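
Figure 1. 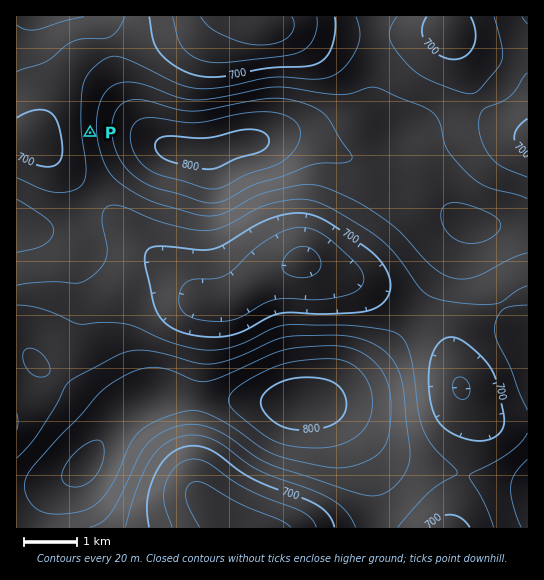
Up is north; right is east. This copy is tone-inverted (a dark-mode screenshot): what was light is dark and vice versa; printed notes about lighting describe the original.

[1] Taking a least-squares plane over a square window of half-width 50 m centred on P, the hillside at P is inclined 4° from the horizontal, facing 265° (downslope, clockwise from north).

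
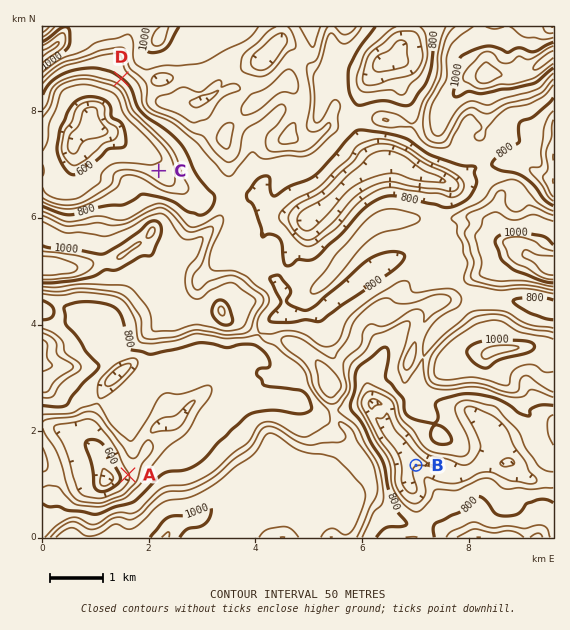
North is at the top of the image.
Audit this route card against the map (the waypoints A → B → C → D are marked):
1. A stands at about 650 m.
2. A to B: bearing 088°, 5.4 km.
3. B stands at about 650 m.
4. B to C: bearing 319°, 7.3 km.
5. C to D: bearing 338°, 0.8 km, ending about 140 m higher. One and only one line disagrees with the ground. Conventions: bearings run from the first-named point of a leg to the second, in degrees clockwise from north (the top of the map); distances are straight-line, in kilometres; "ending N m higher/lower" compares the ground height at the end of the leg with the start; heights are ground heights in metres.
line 5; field distance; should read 1.9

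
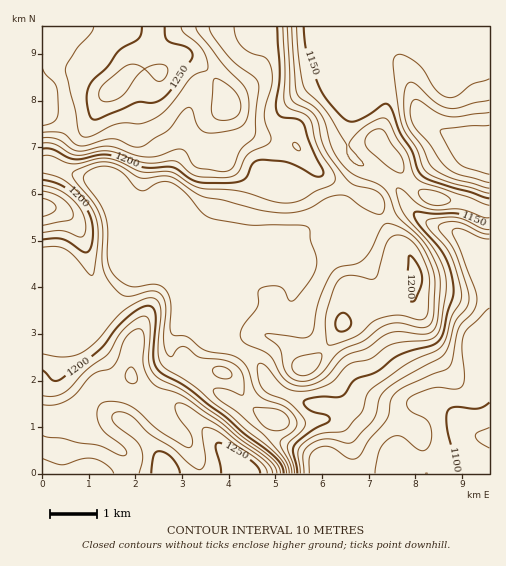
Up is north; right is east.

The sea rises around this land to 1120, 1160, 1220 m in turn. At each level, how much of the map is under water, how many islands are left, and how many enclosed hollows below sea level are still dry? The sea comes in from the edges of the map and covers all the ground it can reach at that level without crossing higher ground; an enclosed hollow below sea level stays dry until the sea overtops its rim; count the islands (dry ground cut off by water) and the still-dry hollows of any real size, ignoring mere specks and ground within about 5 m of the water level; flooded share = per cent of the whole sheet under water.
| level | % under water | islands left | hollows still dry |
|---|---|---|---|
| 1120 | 10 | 0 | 0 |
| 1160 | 28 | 0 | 0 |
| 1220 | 78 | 0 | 0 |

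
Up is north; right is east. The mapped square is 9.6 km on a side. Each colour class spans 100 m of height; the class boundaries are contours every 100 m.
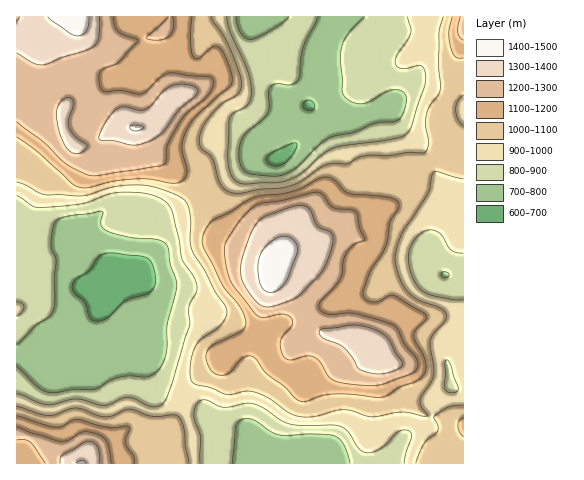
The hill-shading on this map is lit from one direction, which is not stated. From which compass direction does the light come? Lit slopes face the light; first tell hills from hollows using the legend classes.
SW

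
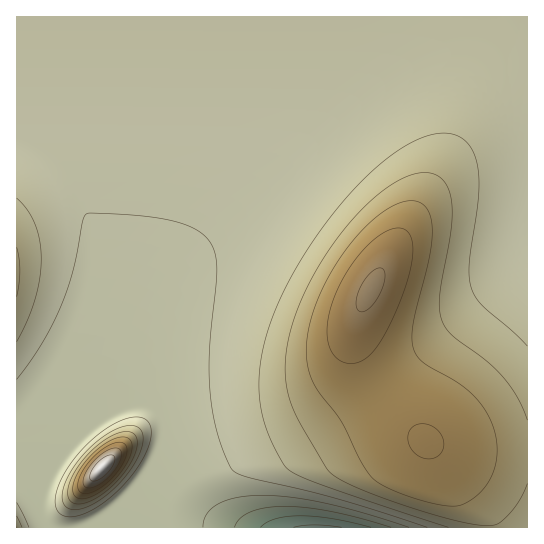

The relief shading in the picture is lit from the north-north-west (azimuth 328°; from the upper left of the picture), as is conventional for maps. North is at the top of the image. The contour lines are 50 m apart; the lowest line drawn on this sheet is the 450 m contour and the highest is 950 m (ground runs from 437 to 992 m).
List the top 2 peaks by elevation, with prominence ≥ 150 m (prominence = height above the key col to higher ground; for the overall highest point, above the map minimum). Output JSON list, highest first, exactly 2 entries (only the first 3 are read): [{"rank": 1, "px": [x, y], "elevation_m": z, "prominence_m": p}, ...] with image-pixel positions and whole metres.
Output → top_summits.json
[{"rank": 1, "px": [102, 469], "elevation_m": 992, "prominence_m": 555}, {"rank": 2, "px": [370, 290], "elevation_m": 907, "prominence_m": 275}]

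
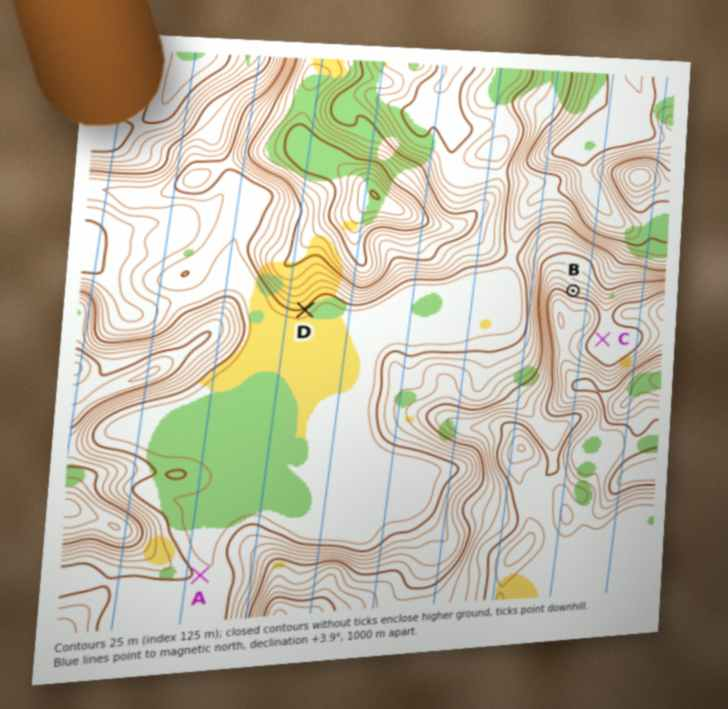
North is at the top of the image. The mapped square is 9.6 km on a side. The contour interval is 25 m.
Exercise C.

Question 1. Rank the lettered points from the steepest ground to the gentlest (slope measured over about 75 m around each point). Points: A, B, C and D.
B D A C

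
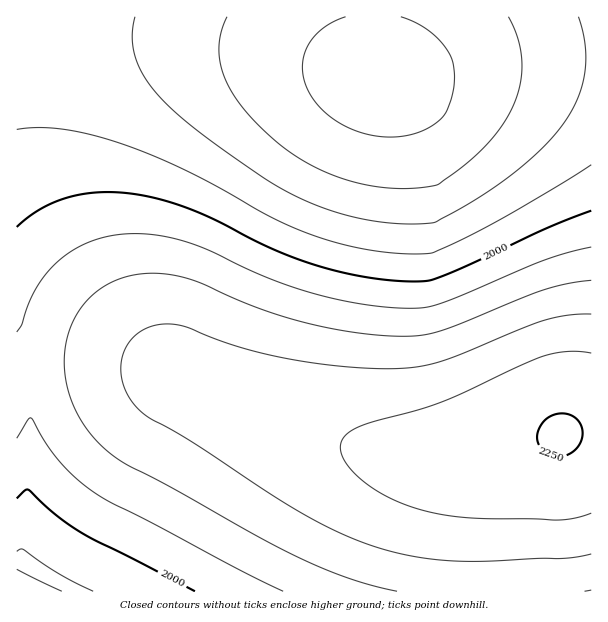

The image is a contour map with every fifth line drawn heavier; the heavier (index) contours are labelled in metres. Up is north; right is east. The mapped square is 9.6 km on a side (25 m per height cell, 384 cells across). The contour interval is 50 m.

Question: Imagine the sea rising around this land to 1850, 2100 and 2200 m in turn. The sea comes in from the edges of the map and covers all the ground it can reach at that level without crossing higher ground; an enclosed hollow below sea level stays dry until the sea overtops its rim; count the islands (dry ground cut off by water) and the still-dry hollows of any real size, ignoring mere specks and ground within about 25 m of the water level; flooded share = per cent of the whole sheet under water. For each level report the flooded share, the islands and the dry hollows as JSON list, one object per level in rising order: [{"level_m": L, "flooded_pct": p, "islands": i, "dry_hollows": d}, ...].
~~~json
[{"level_m": 1850, "flooded_pct": 13, "islands": 0, "dry_hollows": 0}, {"level_m": 2100, "flooded_pct": 62, "islands": 0, "dry_hollows": 0}, {"level_m": 2200, "flooded_pct": 91, "islands": 0, "dry_hollows": 0}]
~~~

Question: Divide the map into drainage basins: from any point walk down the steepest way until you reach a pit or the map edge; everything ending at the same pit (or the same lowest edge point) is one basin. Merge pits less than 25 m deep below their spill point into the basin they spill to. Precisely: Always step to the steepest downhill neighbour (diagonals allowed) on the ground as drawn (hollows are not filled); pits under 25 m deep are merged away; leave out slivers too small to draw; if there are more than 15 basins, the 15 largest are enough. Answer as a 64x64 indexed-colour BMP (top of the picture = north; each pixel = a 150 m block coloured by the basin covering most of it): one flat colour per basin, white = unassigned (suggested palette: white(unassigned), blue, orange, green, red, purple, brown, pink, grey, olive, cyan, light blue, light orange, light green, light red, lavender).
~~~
<image width="64" height="64" href="data:image/bmp;base64,Qk12CAAAAAAAAHYAAAAoAAAAQAAAAEAAAAABAAQAAAAAAAAIAAATCwAAEwsAABAAAAAAAAAA////ALR3HwAOf/8ALKAsACgn1gC9Z5QAS1aMAMJ34wB/f38AIr28AM++FwDox64AeLv/AIrfmACWmP8A1bDFACIiIiIiIiIiIiIiIiIiIiIiIiIiIiIiIiIRERERERERIiIiIiIiIiIiIiIiIiIiIiIiIiIiIiIiIhEREREREREiIiIiIiIiIiIiIiIiIiIiIiIiIiIiIiIiERERERERESIiIiIiIiIiIiIiIiIiIiIiIiIiIiIiIiIRERERERERIiIiIiIiIiIiIiIiIiIiIiIiIiIiIiIiIhEREREREREiIiIiIiIiIiIiIiIiIiIiIiIiIiIiIiIiERERERERESIiIiIiIiIiIiIiIiIiIiIiIiIiIiIiIiIRERERERERIiIiIiIiIiIiIiIiIiIiIiIiIiIiIiIiIhEREREREREiIiIiIiIiIiIiIiIiIiIiIiIiIiIiIiIiERERERERESIiIiIiIiIiIiIiIiIiIiIiIiIiIiIiIiIhERERERERIiIiIiIiIiIiIiIiIiIiIiIiIiIiIiIiIiEREREREREiIiIiIiIiIiIiIiIiIiIiIiIiIiIiIiIiIRERERERESIiIiIiIiIiIiIiIiIiIiIiIiIiIiIiIiIhERERERERIiIiIiIiIiIiIiIiIiIiIiIiIiIiIiIiIiIREREREREiIiIiIiIiIiIiIiIiIiIiIiIiIiIiIiIiIhERERERESIiIiIiIiIiIiIiIiIiIiIiIiIiERERERERIhERERERIiIiIiIiIiIiIiIiIiIiIiIiEREREREREREREREREREiIiIiIiIiIiIiIiIiIiIiIRERERERERERERERERERESIiIiIiIiIiIiIiIiIiIiERERERERERERERERERERERIiIiIiIiIiIiIiIiIiIREREREREREREREREREREREREiIiIiIiIiIiIiIiIiERERERERERERERERERERERERESIiIiIiIiIiIiIiIRERERERERERERERERERERERERERIiIiIiIiIiIiIiEREREREREREREREREREREREREREREiIiIiIiIiIiIhERERERERERERERERERERERERERERERIiIiIiIiIiIREREREREREREREREREREREREREREREREiIiIiIiIhERERERERERERERERERERERERERERERERERIiIiIRERERERERERERERERERERERERERERERERERERERERERERERERERERERERERERERERERERERERERERERERERERERERERERERERERERERERERERERERERERERERERERERERERERERERERERERERERERERERERERERERERERERERERERERERERERERERERERERERERERERERERERERERERERERERERERERERERERERERERERERERERERERERERERERERERERERERERERERERERERERERERERERERERERERERERERERERERERERERERERERERERERERERERERERERERERERERERERERERERERERERERERERERERERERERERERERERERERERERERERERERERERERERERERERERERERERERERERERERERERERERERERERERERERERERERERERERERERERERERERERERERERERERERERERERERERERERERERERERERERERERERERERERERERERERERERERERERERERERERERERERERERERERERERERERERERERERERERERERERERERERERERERERERERERERERERERERERERERERERERERERERERERERERERERERERERERERERERERERERERERERERERERERERERERERERERERERERERERERERERERERERERERERERERERERERERERERERERERERERERERERERERERERERERERERERERERERERERERERERERERERERERERERERERERERERERERERERERERERERERERERERERERERERERERERERERERERERERERERERERERERERERERERERERERERERERERERERERERERERERERERERERERERERERERERERERERERERERERERERERERERERERERERERERERERERERERERERERERERERERERERERERERERERERERERERERERERERERERERERERERERERERERERERERERERERERERERERERERERERERERERERERERERERERERERERERERERERERERERERERERERERERERERERERERERERERERERERERERERERERERERERERERERERERERERERERERERERERERERERERERERERERERERERERERERERERERERERERERERERERERERERERERERERERERERERERERERERERERERERERERERERERERERERERERERERERERERERERERERERERERERERERERERERERERERERERERERERERERERERERERERERERERERERERERERERERERERERERERERERERERERERERERERERERERERERERERERERERERERERERERERERERERERERERERERERERERERERERERERERERERERERERERERERERERERERERERERERERERERERERERERERERERERERERERERERERERERERERERERERERERERERERERERERERERERERERERERERERERERERERERERERERERERERERER"/>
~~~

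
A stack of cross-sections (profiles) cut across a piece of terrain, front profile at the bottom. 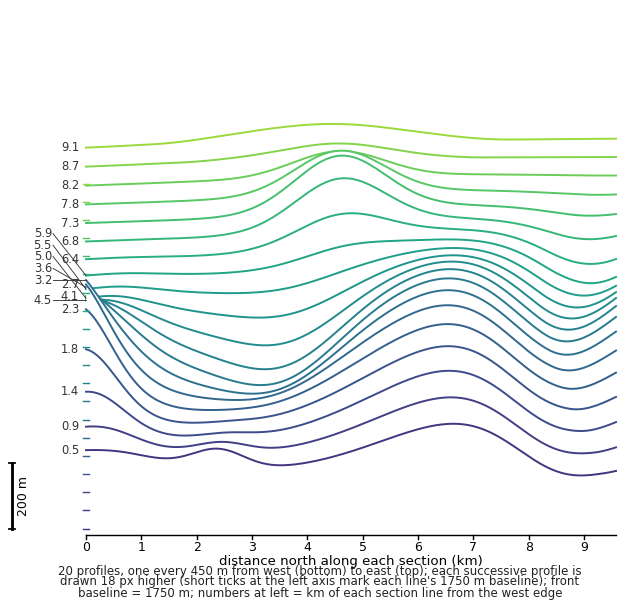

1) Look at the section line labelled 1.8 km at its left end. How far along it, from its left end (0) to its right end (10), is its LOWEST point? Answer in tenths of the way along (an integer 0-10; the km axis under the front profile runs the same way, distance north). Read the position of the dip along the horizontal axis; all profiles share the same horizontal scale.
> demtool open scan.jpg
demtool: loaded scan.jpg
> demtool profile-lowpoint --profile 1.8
2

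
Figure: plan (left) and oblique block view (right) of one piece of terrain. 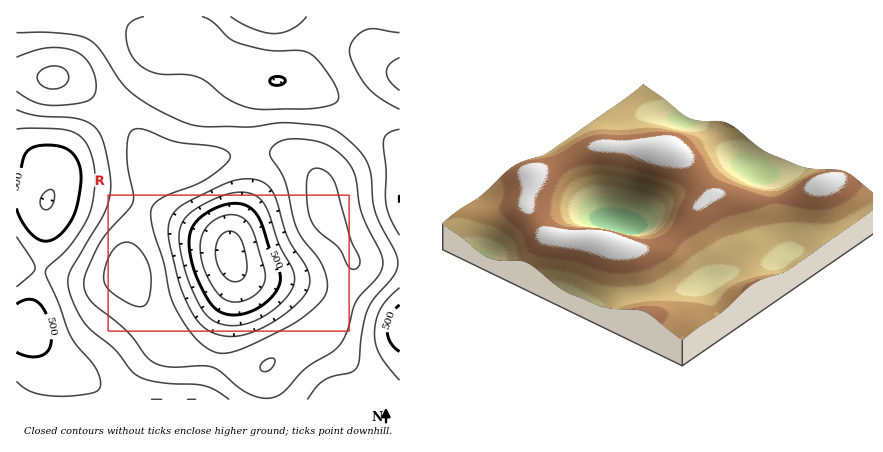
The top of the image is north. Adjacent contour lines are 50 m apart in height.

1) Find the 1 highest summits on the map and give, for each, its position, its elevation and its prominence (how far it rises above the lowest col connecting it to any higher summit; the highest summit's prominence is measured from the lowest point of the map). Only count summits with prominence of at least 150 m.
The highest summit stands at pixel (128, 274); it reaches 728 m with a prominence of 348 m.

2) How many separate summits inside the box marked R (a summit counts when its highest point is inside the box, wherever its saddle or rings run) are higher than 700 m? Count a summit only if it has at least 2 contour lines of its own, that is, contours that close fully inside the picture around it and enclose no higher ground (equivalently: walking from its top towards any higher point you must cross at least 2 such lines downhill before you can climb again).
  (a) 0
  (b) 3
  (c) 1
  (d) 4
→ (c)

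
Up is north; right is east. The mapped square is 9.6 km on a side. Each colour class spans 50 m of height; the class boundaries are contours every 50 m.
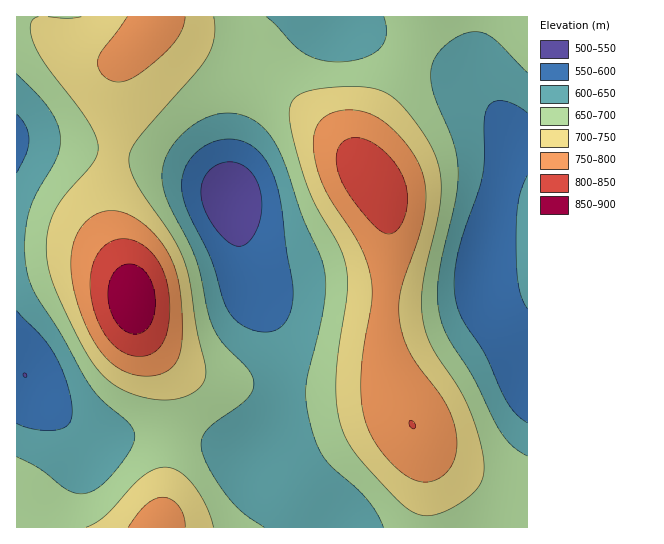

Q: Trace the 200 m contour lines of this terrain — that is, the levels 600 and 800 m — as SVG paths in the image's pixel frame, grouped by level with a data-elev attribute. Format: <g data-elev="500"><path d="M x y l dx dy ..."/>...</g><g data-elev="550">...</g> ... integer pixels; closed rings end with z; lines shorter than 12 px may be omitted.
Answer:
<g data-elev="600"><path d="M527 423l-10-8-9-12-23-49-23-35-6-17-2-19 1-17 4-19 24-72 1-17 0-36 2-12 7-8 9-1 13 4 12 8"/><path d="M258 331l-9-2-10-6-6-6-6-8-5-12-10-36-23-47-6-19-1-18 7-16 14-14 18-7 10-1 10 2 9 4 9 6 7 10 6 10 8 28 6 51 7 33-1 20-4 15-7 9-10 5z"/><path d="M17 311l25 26 13 19 12 29 5 26-1 8-2 5-4 3-7 3-21 0-20-7"/><path d="M527 175l-5 14-4 13-2 39 2 44 4 13 5 11"/><path d="M17 114l9 12 3 13-3 15-9 19"/></g><g data-elev="800"><path d="M412 429l3-1 0-3-2-4-3-1-1 5z"/><path d="M131 355l10 1 8-1 8-5 5-6 4-8 3-11 0-28-5-23-10-19-8-8-8-5-9-3-8 0-14 5-10 11-6 16-1 20 5 23 10 20 12 14z"/><path d="M384 233l6 1 5-2 6-7 3-7 4-20-4-19-10-17-16-16-16-8-8 0-7 1-6 5-4 9-1 10 4 14 7 14 11 16 16 18z"/></g>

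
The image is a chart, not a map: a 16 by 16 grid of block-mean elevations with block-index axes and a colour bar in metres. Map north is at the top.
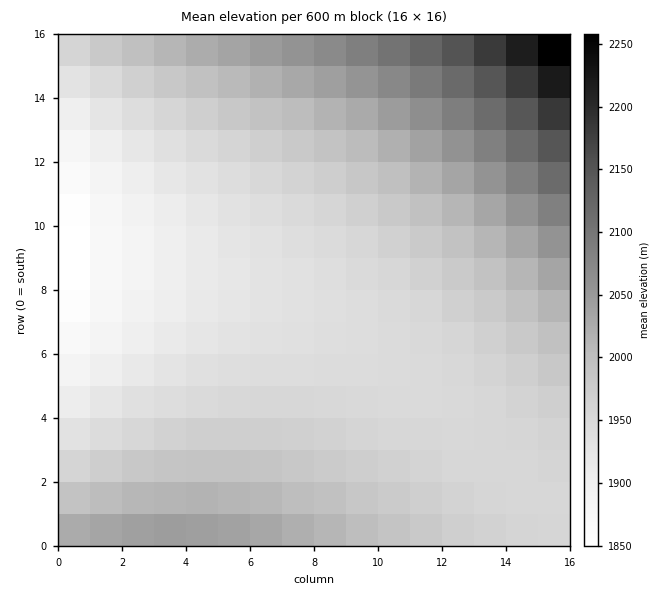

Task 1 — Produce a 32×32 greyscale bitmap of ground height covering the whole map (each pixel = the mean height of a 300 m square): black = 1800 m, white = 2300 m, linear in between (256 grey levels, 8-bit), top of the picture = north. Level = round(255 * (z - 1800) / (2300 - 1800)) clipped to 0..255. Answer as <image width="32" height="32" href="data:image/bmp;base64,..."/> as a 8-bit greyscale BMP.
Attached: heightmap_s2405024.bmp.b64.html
<image width="32" height="32" href="data:image/bmp;base64,Qk02CAAAAAAAADYEAAAoAAAAIAAAACAAAAABAAgAAAAAAAAEAAATCwAAEwsAAAABAAAAAAAAAAAAAAEBAQACAgIAAwMDAAQEBAAFBQUABgYGAAcHBwAICAgACQkJAAoKCgALCwsADAwMAA0NDQAODg4ADw8PABAQEAAREREAEhISABMTEwAUFBQAFRUVABYWFgAXFxcAGBgYABkZGQAaGhoAGxsbABwcHAAdHR0AHh4eAB8fHwAgICAAISEhACIiIgAjIyMAJCQkACUlJQAmJiYAJycnACgoKAApKSkAKioqACsrKwAsLCwALS0tAC4uLgAvLy8AMDAwADExMQAyMjIAMzMzADQ0NAA1NTUANjY2ADc3NwA4ODgAOTk5ADo6OgA7OzsAPDw8AD09PQA+Pj4APz8/AEBAQABBQUEAQkJCAENDQwBEREQARUVFAEZGRgBHR0cASEhIAElJSQBKSkoAS0tLAExMTABNTU0ATk5OAE9PTwBQUFAAUVFRAFJSUgBTU1MAVFRUAFVVVQBWVlYAV1dXAFhYWABZWVkAWlpaAFtbWwBcXFwAXV1dAF5eXgBfX18AYGBgAGFhYQBiYmIAY2NjAGRkZABlZWUAZmZmAGdnZwBoaGgAaWlpAGpqagBra2sAbGxsAG1tbQBubm4Ab29vAHBwcABxcXEAcnJyAHNzcwB0dHQAdXV1AHZ2dgB3d3cAeHh4AHl5eQB6enoAe3t7AHx8fAB9fX0Afn5+AH9/fwCAgIAAgYGBAIKCggCDg4MAhISEAIWFhQCGhoYAh4eHAIiIiACJiYkAioqKAIuLiwCMjIwAjY2NAI6OjgCPj48AkJCQAJGRkQCSkpIAk5OTAJSUlACVlZUAlpaWAJeXlwCYmJgAmZmZAJqamgCbm5sAnJycAJ2dnQCenp4An5+fAKCgoAChoaEAoqKiAKOjowCkpKQApaWlAKampgCnp6cAqKioAKmpqQCqqqoAq6urAKysrACtra0Arq6uAK+vrwCwsLAAsbGxALKysgCzs7MAtLS0ALW1tQC2trYAt7e3ALi4uAC5ubkAurq6ALu7uwC8vLwAvb29AL6+vgC/v78AwMDAAMHBwQDCwsIAw8PDAMTExADFxcUAxsbGAMfHxwDIyMgAycnJAMrKygDLy8sAzMzMAM3NzQDOzs4Az8/PANDQ0ADR0dEA0tLSANPT0wDU1NQA1dXVANbW1gDX19cA2NjYANnZ2QDa2toA29vbANzc3ADd3d0A3t7eAN/f3wDg4OAA4eHhAOLi4gDj4+MA5OTkAOXl5QDm5uYA5+fnAOjo6ADp6ekA6urqAOvr6wDs7OwA7e3tAO7u7gDv7+8A8PDwAPHx8QDy8vIA8/PzAPT09AD19fUA9vb2APf39wD4+PgA+fn5APr6+gD7+/sA/Pz8AP39/QD+/v4A////AHZ5e31+f4CAf359fHp4dXNwbWpnZGFeXFlXVVRSUVFRbXBydHZ3eHh4d3Z1dHJwbWtoZmNgXltZV1VTUlFQUFBkZ2psbm9wcXFxcG9ubGpoZmRhX11aWFZUU1JRUFBQUFtfYmRmaGlqampqaWhmZWNhX11bWVdWVFJRUFBPT09QU1daXV9hYmNkZGRjYmFgX11bWlhWVVNSUVBPT09PUFFLT1NWWFpcXV5eXl5dXVxaWVhWVVNSUVBPT05OT09QUkRITE9RVFZXWFlZWVlYV1ZVVFNSUVBPT05OTk5PUFFTPUFFSEtOUFJTVFRUVFRUU1JRUFBPTk5NTU1OT1BRU1U3Oz9DRkhLTE5PUFBQUFBQT09OTk1NTU1NTU5PUVJVVzE1Oj1BQ0ZISUtMTE1NTU1NTExMTExMTE1OT1BSVFdaKzA0ODw/QURFR0hJSkpKSkpKSkpLS0tMTU5QUlRWWVwmKzA0ODs+QEJERUZHR0hISUlJSUpLS0xOT1FTVllcYCInLDA0Nzo9P0FCQ0RFRkdHSEhJSktMTU9RU1ZZXGBkHyQpLTE0Nzo8PkBBQ0RFRUZHSElKS01OUFNVWFxfY2gcISYqLjI1ODo8PkBBQ0RFRkdISUpMTlBSVVhbX2NobRkfJCgsMDM2OTs9P0FCQ0RGR0hKS01PUlRYW19jZ2xyFx0iJysvMjU4Oj0+QEJDRUZISUtNT1JUV1teY2dscXcWHCEmKi4yNTg6PT9BQkRGR0lLTU9RVFdaXmJnbHF3fRYcISYqLjI1ODs9P0FDRUdJS01PUVRXWl5iZ2xxd32EFxwiJysvMzY5PD5BQ0VHSUtNT1JUV1teYmdscXd9g4oYHiMoLTE0ODs+QENFR0lLTVBSVVhbX2NnbHF2fYOKkhogJSovMzc6PUBDRUdKTE5RU1ZZXF9jZ2xxd32DipGZHCIoLTE2OT1AQ0ZIS01PUlRXWl1gZGhtcXd9g4qRmaEgJiswNTk9QERHSUxOUVNWWVteYmVpbnJ3fYOKkZmhqiQqLzQ5PUFFSEtOUFNVWFtdYGRna29zeH6EipGZoamyKS80OT5CRklNUFNVWFtdYGNmaW1xdXp/hYuRmaGpsrsuNDo/Q0dLT1JVWFtdYGNmaWxvc3d8gIaMkpmhqbG7xDQ6QEVJTVFVWFteYWRmaWxvcnZ6foOIjZOaoamxusTOO0FGS1BUWFtfYmVnam1wc3Z5fYGFio+Vm6KpsbrDzddCSE1SV1tfYmZpbG5xdHd6fYCEiI2Rl52jqrK6w8zW4UpQVVpeY2ZqbXBzdnl7foGEiIyQlJmfpauzusPM1d/qUlhdYmZqbnJ1eHt+gIOGiYyQlJicoqettLvDzNXe6fQ="/>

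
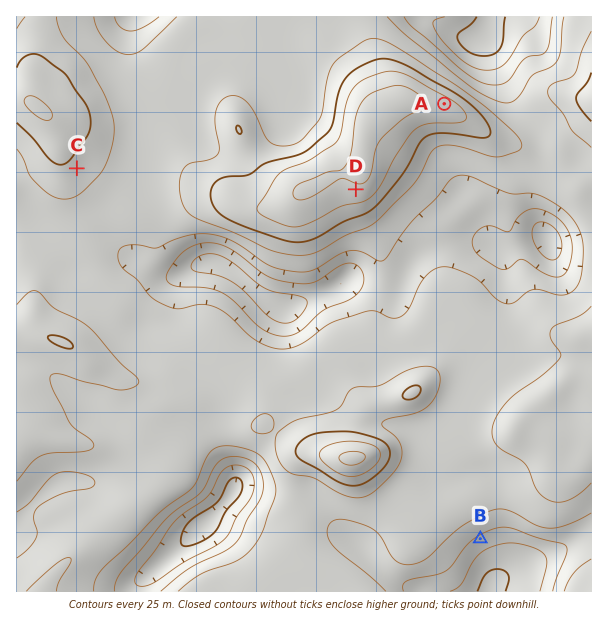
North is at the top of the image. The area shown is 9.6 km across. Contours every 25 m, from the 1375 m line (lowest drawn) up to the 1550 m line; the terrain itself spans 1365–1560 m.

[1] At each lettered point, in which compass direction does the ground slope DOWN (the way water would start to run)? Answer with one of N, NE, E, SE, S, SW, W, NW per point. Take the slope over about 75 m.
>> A NE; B SE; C SE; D S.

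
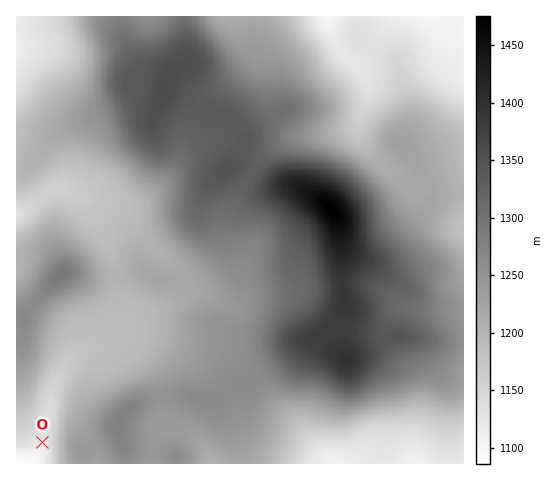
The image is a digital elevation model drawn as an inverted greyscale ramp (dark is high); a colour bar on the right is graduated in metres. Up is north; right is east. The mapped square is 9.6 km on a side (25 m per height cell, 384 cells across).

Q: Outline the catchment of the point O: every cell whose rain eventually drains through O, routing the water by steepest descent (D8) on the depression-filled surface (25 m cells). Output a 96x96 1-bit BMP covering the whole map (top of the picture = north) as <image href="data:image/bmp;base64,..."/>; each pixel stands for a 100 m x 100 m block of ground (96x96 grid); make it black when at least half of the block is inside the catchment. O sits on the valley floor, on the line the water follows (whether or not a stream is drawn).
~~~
<image width="96" height="96" href="data:image/bmp;base64,Qk2+BAAAAAAAAD4AAAAoAAAAYAAAAGAAAAABAAEAAAAAAIAEAAATCwAAEwsAAAIAAAAAAAAA////AAAAAAAAAAAAAAAAAAAAAAAAAAAAAAAAAAAAAAAAAAAAAAAAAAAAAAAAAgAAAAAAAAAAAAAAB4AAAAAAAAAAAAAH/8AAAAAAAAAAAAAH//AAAAAAAAAAAAAP//gAAAAAAAAAAAAf//wAAAAAAAAAAAA///wAAAAAAAAAAAA///4AAAAAAAAAAAA///8AAAAAAAAAAAA///+AAAAAAAAAAAB////gAAAAAAAAAAB//////+AAAAAAAAB///////AAAAAAAAB///////gAAAAAAAB////////AAAAAAAB////////gAAAAAAB////////wAAAAAAB////////4AAAAAAB////////8AAAAAAB////////+AAAAAAB/////////AAAAAAB/////////gAAAAAB/////////wAAAAAB/////////+AAAAAB//////////+AAAAB//////////+AAAAB///////////AAAAA///////////AAAAA///////////gAAAA///////////wAAAAf//////////wAAAAP//////////wAAAAH//////////wAAAAD//////////wAAAAB//////////wAAAAA//////////wAAAAAf//+A/////wAAAAAOAD4Af////wAAAAAAAAAAP////wAAAAAAAAAAH////wAAAAAAAAAAD////wAAAAAAAAAAB////wAAAAAAAAAAB////wAAAAAAAAAAB////wAAAAAAAAAAB////wAAAAAAAAAAB////wAAAAAAAAAAB////wAAAAAAAAAAB////wAAAAAAAAAAB////gAAAAAAAAAAB////gAAAAAAAAAAB////AAAAAAAAAAAB////AAAAAAAAAAAB///+AAAAAAAAAAAB///4AAAAAAAAAAAB///wAAAAAAAAAAAB///AAAAAAAAAAAAB//8AAAAAAAAAAAAB//AAAAAAAAAAAAAA/gAAAAAAAAAAAAAAfAAAAAAAAAAAAAAAOAAAAAAAAAAAAAAAAAAAAAAAAAAAAAAAAAAAAAAAAAAAAAAAAAAAAAAAAAAAAAAAAAAAAAAAAAAAAAAAAAAAAAAAAAAAAAAAAAAAAAAAAAAAAAAAAAAAAAAAAAAAAAAAAAAAAAAAAAAAAAAAAAAAAAAAAAAAAAAAAAAAAAAAAAAAAAAAAAAAAAAAAAAAAAAAAAAAAAAAAAAAAAAAAAAAAAAAAAAAAAAAAAAAAAAAAAAAAAAAAAAAAAAAAAAAAAAAAAAAAAAAAAAAAAAAAAAAAAAAAAAAAAAAAAAAAAAAAAAAAAAAAAAAAAAAAAAAAAAAAAAAAAAAAAAAAAAAAAAAAAAAAAAAAAAAAAAAAAAAAAAAAAAAAAAAAAAAAAAAAAAAAAAAAAAAAAAAAAAAAAAAAAAAAAAAAAAAAAAAAAAAAAAAAAAAAAAAAAAAAAAAAAAAAAAAAAAAAAAAAAAAAAAAAAAAAAAAAAAAAAAAAAAAAAAAAAAAAAAAAAAAAAAAAAAAAAAAAAAAA="/>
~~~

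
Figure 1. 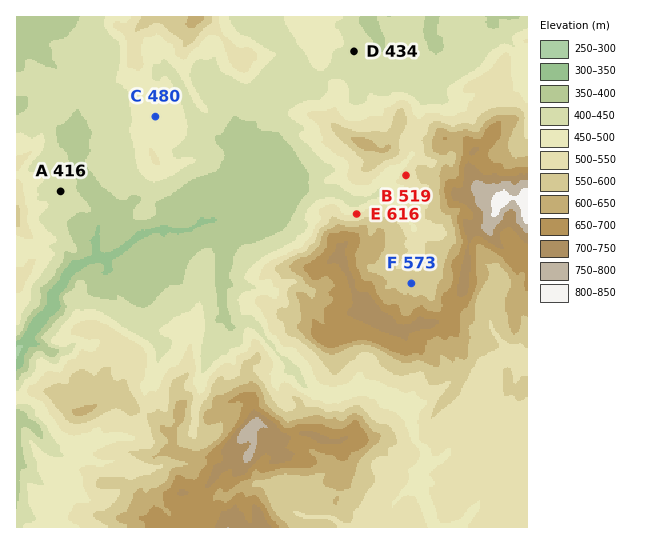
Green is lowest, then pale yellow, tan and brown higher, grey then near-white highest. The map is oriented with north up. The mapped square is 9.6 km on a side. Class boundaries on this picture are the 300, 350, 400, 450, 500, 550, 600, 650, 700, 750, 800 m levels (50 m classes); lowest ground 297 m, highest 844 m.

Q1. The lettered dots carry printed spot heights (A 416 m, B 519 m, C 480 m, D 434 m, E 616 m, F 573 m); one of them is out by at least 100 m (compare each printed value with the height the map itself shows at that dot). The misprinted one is E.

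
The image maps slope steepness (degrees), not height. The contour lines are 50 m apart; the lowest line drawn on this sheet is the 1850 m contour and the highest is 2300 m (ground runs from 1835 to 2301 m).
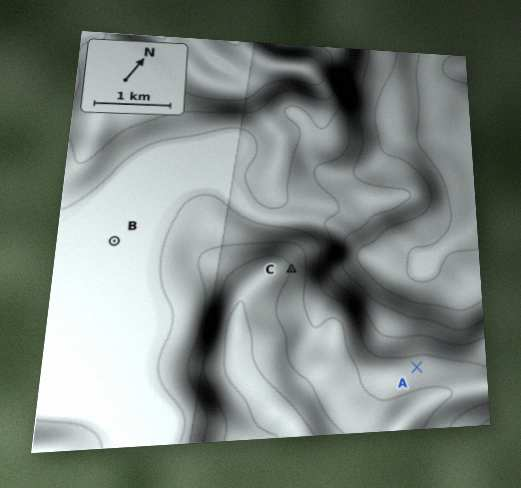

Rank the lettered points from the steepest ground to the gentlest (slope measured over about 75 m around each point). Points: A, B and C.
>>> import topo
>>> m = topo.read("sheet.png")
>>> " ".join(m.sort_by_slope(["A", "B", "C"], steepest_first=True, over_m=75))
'C A B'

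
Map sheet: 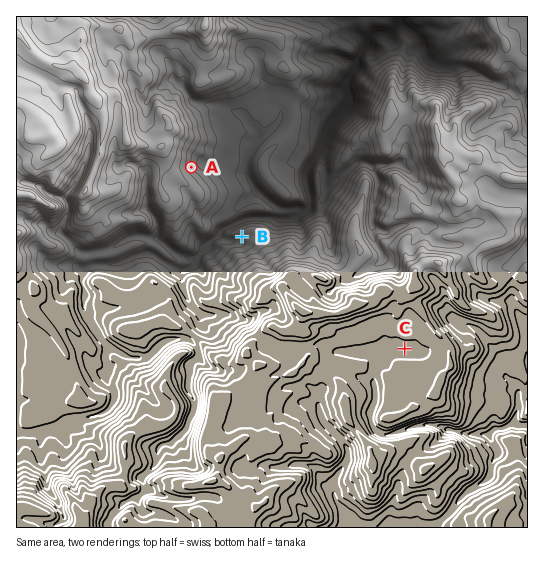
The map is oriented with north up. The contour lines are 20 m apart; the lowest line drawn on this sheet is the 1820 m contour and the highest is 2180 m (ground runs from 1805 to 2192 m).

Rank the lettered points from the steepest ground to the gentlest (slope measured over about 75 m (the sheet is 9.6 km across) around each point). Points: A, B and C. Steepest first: A B C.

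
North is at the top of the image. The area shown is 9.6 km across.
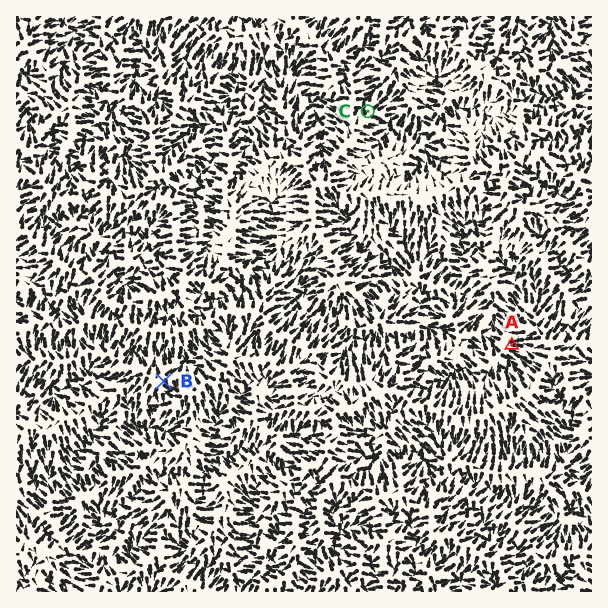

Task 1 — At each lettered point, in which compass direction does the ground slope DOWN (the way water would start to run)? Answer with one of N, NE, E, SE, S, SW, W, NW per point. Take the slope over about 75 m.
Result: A E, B SE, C N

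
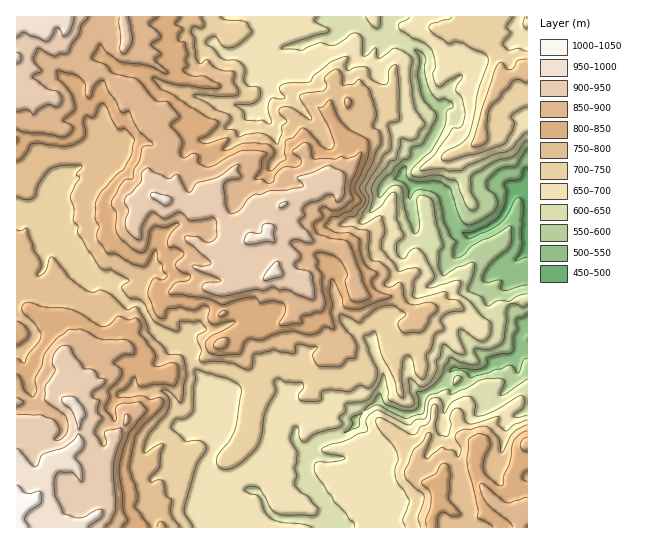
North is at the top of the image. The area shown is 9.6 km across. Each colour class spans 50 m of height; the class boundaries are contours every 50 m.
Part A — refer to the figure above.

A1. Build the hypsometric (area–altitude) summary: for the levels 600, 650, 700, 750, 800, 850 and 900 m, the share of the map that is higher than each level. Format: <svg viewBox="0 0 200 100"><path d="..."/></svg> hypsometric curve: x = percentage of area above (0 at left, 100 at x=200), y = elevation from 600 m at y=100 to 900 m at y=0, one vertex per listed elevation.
<svg viewBox="0 0 200 100"><path d="M186 100l-15-17-35-16-32-17-30-17-26-16-24-17"/></svg>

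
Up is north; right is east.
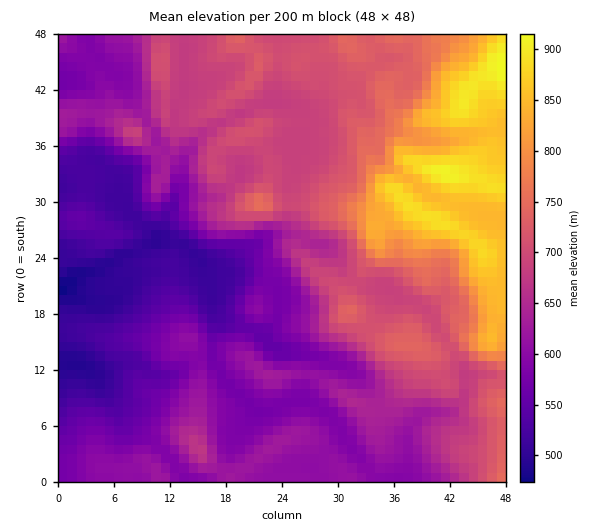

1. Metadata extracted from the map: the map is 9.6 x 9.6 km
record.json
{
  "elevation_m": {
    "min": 470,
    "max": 920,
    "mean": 660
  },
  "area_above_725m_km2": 21.1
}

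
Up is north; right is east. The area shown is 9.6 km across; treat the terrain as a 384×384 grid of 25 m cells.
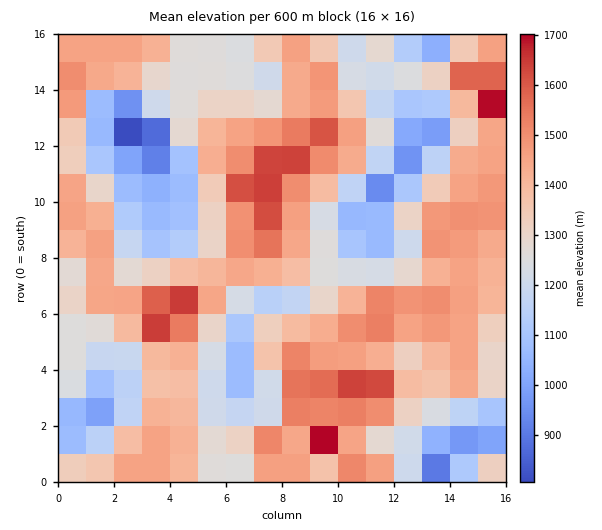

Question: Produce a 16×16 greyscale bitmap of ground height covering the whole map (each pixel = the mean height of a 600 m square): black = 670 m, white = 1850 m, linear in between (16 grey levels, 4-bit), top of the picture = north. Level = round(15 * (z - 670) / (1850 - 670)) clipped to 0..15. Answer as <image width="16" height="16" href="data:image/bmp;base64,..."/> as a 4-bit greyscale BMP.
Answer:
<image width="16" height="16" href="data:image/bmp;base64,Qk32AAAAAAAAAHYAAAAoAAAAEAAAABAAAAABAAQAAAAAAIAAAAATCwAAEwsAABAAAAAAAAAAAAAAABEREQAiIiIAMzMzAERERABVVVUAZmZmAHd3dwCIiIgAmZmZAKqqqgC7u7sAzMzMAN3d3QDu7u4A////AImqmHqpunNoVpqoi62odURUaZdnu7uHZXVpl1e7zJmod3mnWbqqiah4nLhomruqqIqsynZom6upioiZqpd3iqmadWi7p1V6qqplWKynVYq6qFVZzLljaaqGQ1q8y6ZGqpUjiaq8qESKpUeIiKqWZp26mHh3qnd4zKqqh3mpeGWa"/>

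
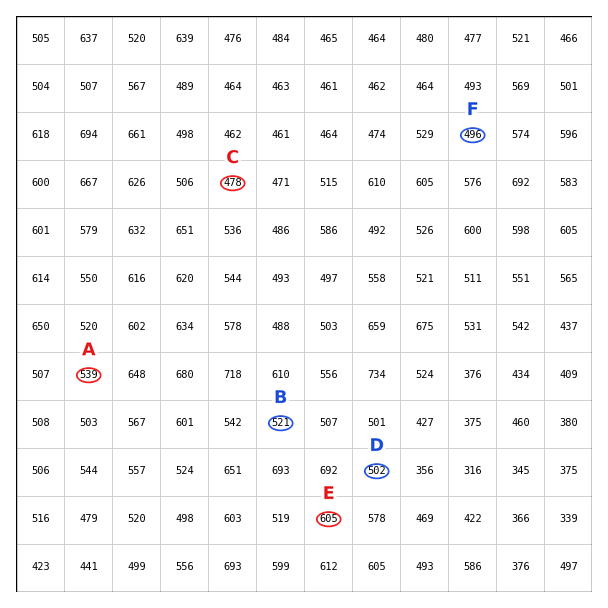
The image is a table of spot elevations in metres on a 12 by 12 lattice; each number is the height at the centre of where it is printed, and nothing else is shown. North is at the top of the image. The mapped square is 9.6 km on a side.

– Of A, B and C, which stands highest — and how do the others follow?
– A B C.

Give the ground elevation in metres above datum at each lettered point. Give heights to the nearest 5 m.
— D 500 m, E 605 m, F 495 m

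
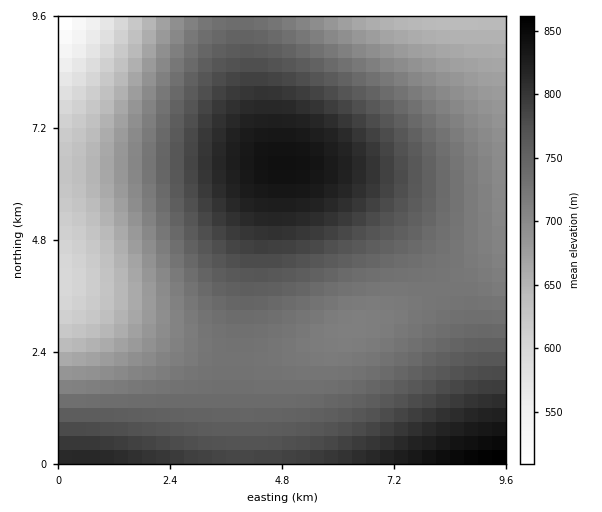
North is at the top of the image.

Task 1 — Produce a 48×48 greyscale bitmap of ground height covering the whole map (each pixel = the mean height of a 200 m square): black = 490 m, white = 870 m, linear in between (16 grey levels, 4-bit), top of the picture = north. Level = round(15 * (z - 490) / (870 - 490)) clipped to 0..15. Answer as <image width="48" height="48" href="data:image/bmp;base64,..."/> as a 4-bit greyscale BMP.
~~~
<image width="48" height="48" href="data:image/bmp;base64,Qk32BAAAAAAAAHYAAAAoAAAAMAAAADAAAAABAAQAAAAAAIAEAAATCwAAEwsAABAAAAAAAAAAAAAAABEREQAiIiIAMzMzAERERABVVVUAZmZmAHd3dwCIiIgAmZmZAKqqqgC7u7sAzMzMAN3d3QDu7u4A////AN3d3d3czMzMzMzMzMzMzM3d3d3u7u7v/8zczMzMzMzLu7u7u7zMzMzM3d3d7u7u7szMzMzMy7u7u7u7u7u7vMzMzN3d3e7u7szMu7u7u7u7u7u7u7u7u7vMzMzd3d3e7ru7u7u7u7uqqqqqqqq7u7u7zMzM3d3d3aqqqqqqqqqqqqqqqqqqqru7u7zMzN3d3aqqqqqqqqqqqqqqqqqqqqqru7u8zMzN3ZmZmZmaqqqqqqqqqqqqqqqqq7u7vMzMzJmZmZmZmZmaqqqqqqqqqqqqqqu7u7zMzIiIiImZmZmZmamZmZmZmZmqqqqru7u7zHd4iIiImZmZmZmZmZmZmZmZqqqqu7u7u3d3d4iIiZmZmZmZmZmZmZmZmaqqqru7u2Zmd3eIiJmZmZmZmZmZmZmZmZqqqqqqumZmZ3d4iJmZmaqpmZmZmZmZmZmaqqqqqlVWZnd4iJmZmqqqqZmZmZmZmZmZqqqqqlVVZmd3iJmZqqqqqpmZmZmZmZmZmqqqqlVVVmd3iJmZqqqqqqqZmZmZmZmZmZmqmURVVmZ3iJmaqqqqqqqqmZmZmZmZmZmZmURVVmZ3iJmaqqqqqqqqqpmZmZmZmZmZmURVVmd3iJmqqru7u6qqqqqpmZmZmZmZmURVVmd4iZmqq7u7u7u6qqqqqqmZmZmZmURVVmd4iZqqu7u7u7u7u6qqqqqpmZmZmUVVVmd4iZqru7zMzMu7u7uqqqqqqZmZmUVVZmeImaqru8zMzMzMu7u7qqqqqZmZmVVVZneImaq7vMzMzMzMzMu7u6qqqpmZmVVWZneImaq7zMzd3d3MzMy7u7qqqpmZmFVWZ3iJmqu8zM3d3d3d3MzMu7uqqpmZmFVmZ3iJmqu8zN3d3d3d3czMy7u6qpmZmFVmZ3iJmqu8zd3d3d3d3d3MzLu6qqmZmFZmd3iJqrvMzd3e7u7t3d3MzLu6qqmZmFZmd4iZqrvM3d3u7u7u3d3czLu6qpmZiFZmd4iZqrvM3d3u7u7u7d3czLu6qpmZiFZmd4iZqrvM3d3u7u7u7d3czLu6qpmZiFZmd4iZqrvM3d3u7u7u3d3czLu6qpmYiFVmZ3iJqrvMzd3e7u7t3d3My7uqqZmYiFVWZ3iJmrvMzd3d7u3d3dzMy7uqqZmIiFVWZ3iJmqu8zd3d3d3d3czMu7qqmZmIiEVVZneJmqu8zN3d3d3dzMy7u6qpmZiIiERVZneImqu7zM3d3d3MzMu7uqqZmYiIiERFVmeImaq7zMzMzMzMy7u6qqmZmIiIhzRFVmd4maq7vMzMzMzLu7qqqZmYiIiHdzNEVWZ4iZqru8zMzLu7uqqpmZmIiId3dzM0RWZ3iZqqu7u7u7u6qqmZmYiIh3d3dyMzRVZ3iJmqu7u7u7qqqZmYiIiHd3d3dyIzRFZneJmqqru7uqqpmZiIiHd3d3d3dxIjNFVneImaqqqqqqqZmIiId3d3d3ZmZhEiNEVmeImZqqqqqpmZiId3d3ZmZmZmZhEiM0VWd4iZmqqqmZmIiHd3ZmZmZmZmZg=="/>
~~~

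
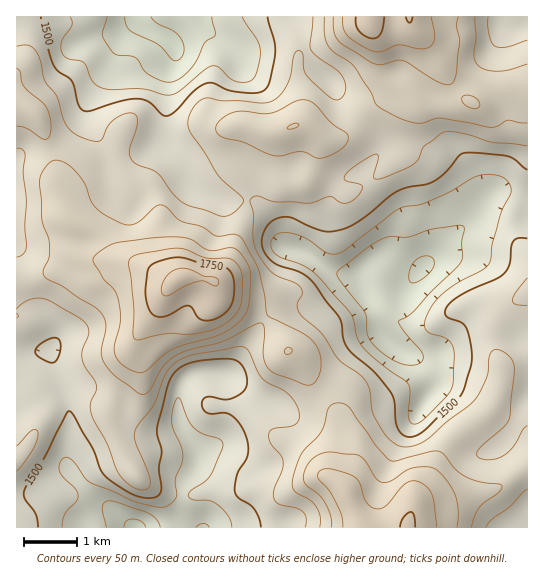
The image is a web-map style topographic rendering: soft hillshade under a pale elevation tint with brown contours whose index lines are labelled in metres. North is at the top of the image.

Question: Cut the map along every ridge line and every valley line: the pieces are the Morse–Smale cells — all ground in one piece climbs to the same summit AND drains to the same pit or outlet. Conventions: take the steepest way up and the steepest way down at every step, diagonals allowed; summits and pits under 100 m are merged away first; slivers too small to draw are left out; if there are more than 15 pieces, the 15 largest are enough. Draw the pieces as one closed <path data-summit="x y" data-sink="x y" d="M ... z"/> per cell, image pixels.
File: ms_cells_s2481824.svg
<path data-summit="179 278" data-sink="135 527" d="M18 105l-2 1 0 421 169 1-4-7 0-27 3-12 12-15 3-13 18-11 6-13 2-48-3-9 7 3 20 17 41 18 16-6 15-11-10-13-11-20-13-12-16-24-9-8-37-16-6-6-5-14-21-5-7 0-11 5-5 0-28-16-27-8-18-22-27-12-7-8-3-6-4-18-1-28-15-41-10-11z"/><path data-summit="179 278" data-sink="423 267" d="M510 192l-13 0-6 3-16 22-18 15-36 37-10 0-20-10-10-2-10 6-10 12-27-3-27-17-21-8-6-9-4-12-9-13-10-10-10-3-2 14-9 23-7 25-8 13-6 6 0 2 4 12 6 6 37 16 9 8 16 24 13 12 11 20 10 12 12-11 15-23 13-12 20-11 17 13 25 11 10 13 2 9-3 5 10 1 13 8 10 10 22 31 10 10 5-3 3 1 21 23 2-2 0-267z"/><path data-summit="179 278" data-sink="138 17" d="M198 16l-182 1 0 88 14 6 7 7 7 13 11 32 1 28 7 24 7 8 27 12 18 22 27 8 28 16 5 0 11-5 15 1 12 4 4-1 12-18 18-55-1-7-25 1-27-13-7-7-7-22-16-22 4-62 8-22-4-12 22-18 5-5z"/><path data-summit="370 17" data-sink="423 267" d="M423 39l4 8 0 11-11 19-9 7-12 1-10 12-20 14-19 24-8 4-15 0-4-3 1 6-4 15-13 24-10-2-8-8-4-13 0-27-19 2-17 30-1 11 3 25 10 4 10 10 9 13 4 12 6 9 21 8 27 17 27 3 10-12 10-6 10 2 20 10 10 0 36-37 18-15 16-22 6-3 13 0 18 6 0-108-34-1-7 3-10 9-6 2-16-14-18-32z"/><path data-summit="370 17" data-sink="138 17" d="M409 16l-210 0-27 25 4 12-8 22 0 22-4 24 1 20 15 18 7 22 7 7 27 13 25-1 1-14-3-17 7-18 11-18 19-2 0 27 4 13 8 8 10 2 8-11 8-21 1-7-3-9 6 6 15 0 8-4 24-28 15-10 10-12 15-2 11-14 6-11 0-11-4-8-11-12z"/><path data-summit="407 527" data-sink="423 267" d="M381 336l-20 11-13 12-15 23-12 12 14 16 5 16 0 25-7 26 3 5 9 8 17 38 44 0 9-21 76-16 14-7 19-15-7-11-12-13-3-1-5 3-10-10-22-31-10-10-13-8-10-1 3-5-2-9-10-13-25-11z"/><path data-summit="407 527" data-sink="135 527" d="M226 375l-3 0 2 7-2 48-6 13-18 11-3 13-12 15-3 12 2 31 3 3 175 0-16-38-9-8-3-5 7-26 0-25-3-11-9-14-6-6-3 0-21 14-13 0-36-16z"/><path data-summit="370 17" data-sink="527 21" d="M527 16l-117 0-1 6 3 5 17 18 26 44 10 10 9 4 20-14 20 2 14-2z"/><path data-summit="407 527" data-sink="138 17" d="M525 469l-8 4-12 11-14 7-38 9-35 5-5 4-6 18 120 1 1-53z"/>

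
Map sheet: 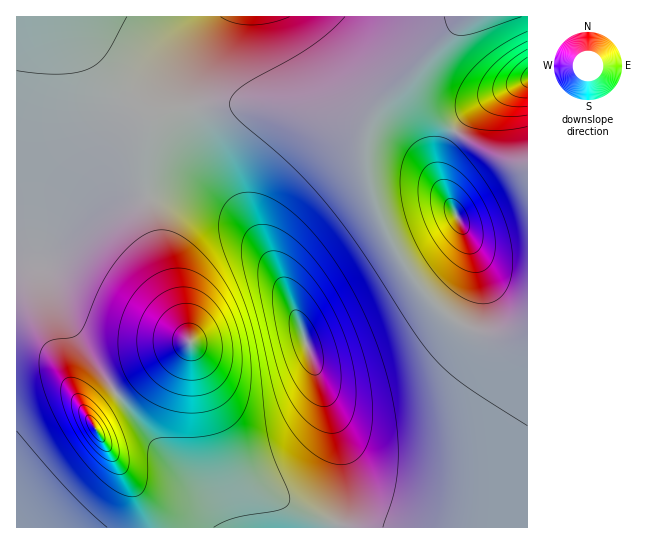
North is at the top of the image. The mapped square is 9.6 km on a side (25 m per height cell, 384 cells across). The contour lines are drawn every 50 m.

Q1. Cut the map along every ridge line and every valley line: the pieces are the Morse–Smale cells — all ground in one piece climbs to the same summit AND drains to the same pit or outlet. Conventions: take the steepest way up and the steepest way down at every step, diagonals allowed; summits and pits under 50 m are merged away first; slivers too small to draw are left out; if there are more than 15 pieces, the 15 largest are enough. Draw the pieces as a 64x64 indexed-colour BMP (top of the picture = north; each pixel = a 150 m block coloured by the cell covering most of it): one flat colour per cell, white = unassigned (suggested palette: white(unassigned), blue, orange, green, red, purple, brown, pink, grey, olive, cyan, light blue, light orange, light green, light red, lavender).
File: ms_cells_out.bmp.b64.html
<image width="64" height="64" href="data:image/bmp;base64,Qk12CAAAAAAAAHYAAAAoAAAAQAAAAEAAAAABAAQAAAAAAAAIAAATCwAAEwsAABAAAAAAAAAA////ALR3HwAOf/8ALKAsACgn1gC9Z5QAS1aMAMJ34wB/f38AIr28AM++FwDox64AeLv/AIrfmACWmP8A1bDFAEREREREREREREREREIiIiIiIiIiERERERERERERERERREREREREREREREREQiIiIiIiIiIRERERERERERERERFEREREREREREREREQiIiIiIiIiIiEREREREREREREREURERERERERERERERCIiIiIiIiIiIRERERERERERERERRERERERERERERERCIiIiIiIiIiIhERERERERERERERFERERERERERERERCIiIiIiIiIiIiEREREREREREREREURERERERERERERCIiIiIiIiIiIiIRERERERERERERERRERERERERERERCIiIiIiIiIiIiIhERERERERERERERFERERERERERERCIiIiIiIiIiIiIiEREREREREREREREURERERERERERCIiIiIiIiIiIiIiIRERERERERERERERRERERERERERCIiIiIiIiIiIiIiIhERERERERERERERFEREREREREREIiIiIiIiIiIiIiIhEREREREREREREREUREREREREREIiIiIiIiIiIiIiIiERERERERERERERERREREREREREIiIiIiIiIiIiIiIiIRERERERERERERERFEREREREREIiIiIiIiIiIiIiIiIREREREREREREREREUREREREREIiIiIiIiIiIiIiIiIhERERERERERERERERREREREREQiIiIiIiIiIiIiIiIiERERERERERERERERFEREREREQiIiIiIiIiIiIiIiIiEREREREREREREREREUREREREQiIiIiIiIiIiIiIiIiIRERERERERERERERERRERERERCIiIiIiIiIiIiIiIiIhERERERERERERERERFERERERCIiIiIiIiIiIiIiIiIhEREREREREREREREREURERERCIiIiIiIiIiIiIiIiIiERERERERERERERERERRERERCIiIiIiIiIiIiIiIiIiERERERERERERERERERFEREREIiIiIiIiIiIiIiIiIiIREREREREREREREREREUREREIiIiIiIiIiIiIiIiIiIhERERERERERERERVVURREREQiIiIiIiIiIiIiIiIiIhEREREREREREREVVVVVVEREQiIiIiIiIiIiIiIiIiIiERERERERERERFVVVVVVURERCIiIiIiIiIiIiIiIiIiIRERERERERERFVVVVVVVRERCIiIiIiIiIiIiIiIiIiIRERERERERERFVVVVVVVVERCIiIiIiIiIiIiIiIiIiIhERERERERERFVVVVVVVVUREIiIiIiIiIiIiIiIiIiIhERERERERERFVVVVVVVVVREIiIiIiIiIiIiIiIiIiIiEREREREREREVVVVVVVVVUiIiIiIiIiIiIiIiIiIiIiEREREREREREVVVVVVVVVVRIiIiIiIiIiIiIiIiIiIiIREREREREREVVVVVVVVVVVERIiIiIiIiIiIiIiIiIiIRERERERERERVVVVVVVVVVURERIiIiIiIiIiIiIiIiIhERERERERERVVVVVVVVVVVRERESIiIiIiIiIiIiIiIhERERERERERFVVVVVVVVVVVEREREiIiIiIiIiIiIiIhERERERERERFVVVVVVVVVVVUREREREiIiIiIiIiIiIhEREREREREREVVVVVVVVVVVVREREREREiIiIiIiIiIhEREREREREREVVVVVVVVVVVVVEREREREREiIiIiIiIRERERERERERERVVVVVVVVVVVVURERERERERERERERERERERERERERERFVVVVVVVVVVVVREREREREREREREREREREREREREREREVVVVVVVVVVVVVEREREREREREREREREREREREREREREVVVVVVVVVVVVVURERERERERERERERERERERERERERERVVVVVVVVVVVVVRERERERERERERERERERERERERERERFVVVVVVVVVVVVVEREREREREREREREREREREREREREREVVVVVVVVVVVZmYRERERERERERERERERERERERERERERVVVVVVVVVWZmZhERERERERERERERERERERERERERERFVVVVVVVVWZmZmEREREREREREREREREREREREREREREVVVVVVVVmZmZmYRERERERERERERERERERERERERERERVVVVVVVmZmZmZhEREREREREREREREREREREREREREREVVVVVVmZmZmZmEREREREREREzMzMREREREREzMzMzMRVVVVVmZmZmZmYRERERERERMzMzMzMzMzMzMzMzMzMzMVVVVmZmZmZmZhERERERERMzMzMzMzMzMzMzMzMzMzMzNVVmZmZmZmZmERERERERMzMzMzMzMzMzMzMzMzMzMzMzVWZmZmZmZmYRERERERMzMzMzMzMzMzMzMzMzMzMzMzM1ZmZmZmZmZhERERERMzMzMzMzMzMzMzMzMzMzMzMzMzNmZmZmZmZmEREREREzMzMzMzMzMzMzMzMzMzMzMzMzMzZmZmZmZmYREREREzMzMzMzMzMzMzMzMzMzMzMzMzMzM2ZmZmZmZhEREREzMzMzMzMzMzMzMzMzMzMzMzMzMzMzNmZmZmZmERERETMzMzMzMzMzMzMzMzMzMzMzMzMzMzMzZmZmZmYRERETMzMzMzMzMzMzMzMzMzMzMzMzMzMzMzM2ZmZmZhERERMzMzMzMzMzMzMzMzMzMzMzMzMzMzMzMzNmZmZm"/>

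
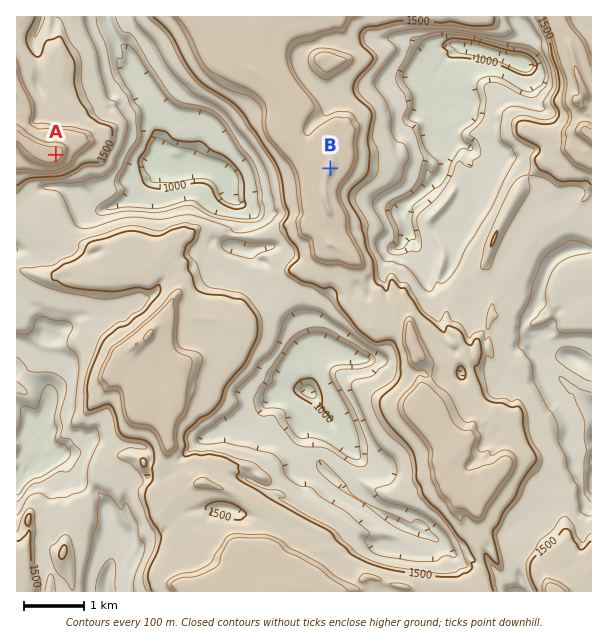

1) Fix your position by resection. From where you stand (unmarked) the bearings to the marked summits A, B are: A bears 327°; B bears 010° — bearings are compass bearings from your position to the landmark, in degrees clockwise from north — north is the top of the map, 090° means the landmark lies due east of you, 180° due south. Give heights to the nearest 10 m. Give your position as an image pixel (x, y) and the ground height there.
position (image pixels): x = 274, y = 490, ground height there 1400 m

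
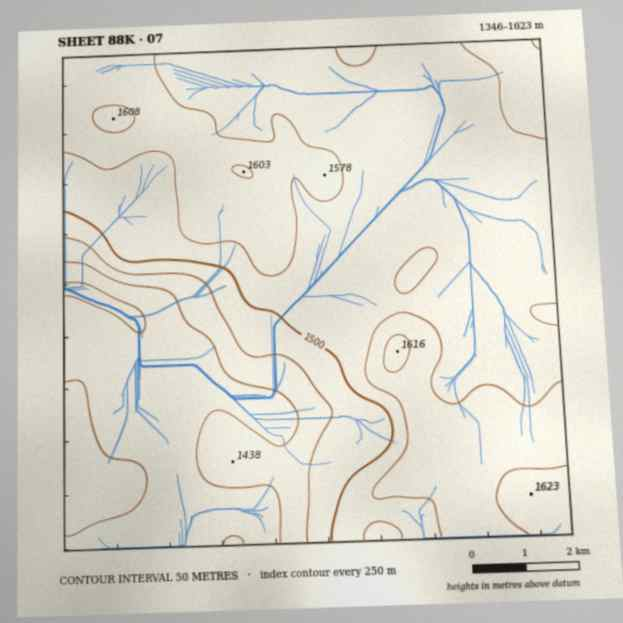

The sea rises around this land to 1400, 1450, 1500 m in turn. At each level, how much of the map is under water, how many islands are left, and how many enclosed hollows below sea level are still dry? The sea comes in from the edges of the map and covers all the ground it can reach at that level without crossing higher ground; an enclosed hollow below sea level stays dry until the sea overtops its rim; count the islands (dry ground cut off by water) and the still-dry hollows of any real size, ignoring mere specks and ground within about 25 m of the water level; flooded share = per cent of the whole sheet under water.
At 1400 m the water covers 15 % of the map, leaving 0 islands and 0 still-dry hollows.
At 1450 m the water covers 24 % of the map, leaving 0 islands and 0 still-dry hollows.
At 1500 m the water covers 30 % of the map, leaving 0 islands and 0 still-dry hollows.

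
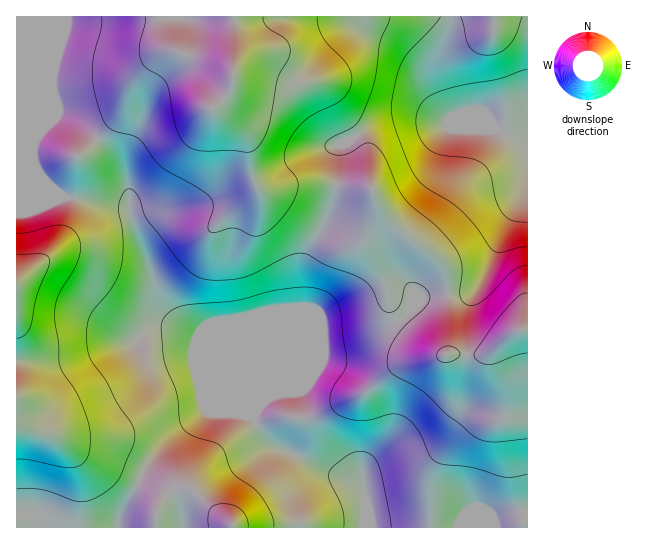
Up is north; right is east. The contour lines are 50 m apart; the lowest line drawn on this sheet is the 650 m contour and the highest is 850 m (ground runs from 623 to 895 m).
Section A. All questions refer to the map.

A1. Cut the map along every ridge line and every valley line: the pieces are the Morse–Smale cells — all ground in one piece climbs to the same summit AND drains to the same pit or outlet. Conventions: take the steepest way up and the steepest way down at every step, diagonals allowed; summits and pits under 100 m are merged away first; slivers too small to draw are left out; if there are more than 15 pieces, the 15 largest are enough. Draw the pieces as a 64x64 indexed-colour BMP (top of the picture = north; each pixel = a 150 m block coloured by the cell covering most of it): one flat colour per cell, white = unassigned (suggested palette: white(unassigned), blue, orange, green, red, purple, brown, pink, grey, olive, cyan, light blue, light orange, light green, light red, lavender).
<image width="64" height="64" href="data:image/bmp;base64,Qk12CAAAAAAAAHYAAAAoAAAAQAAAAEAAAAABAAQAAAAAAAAIAAATCwAAEwsAABAAAAAAAAAA////ALR3HwAOf/8ALKAsACgn1gC9Z5QAS1aMAMJ34wB/f38AIr28AM++FwDox64AeLv/AIrfmACWmP8A1bDFAFVTMzMzMzERERERERERERERERERERERERERERERERERVVMzMzMzMREREREREREREREREREREREREREREREREREzMzMzMzMzERERERERERERERERERERERERERERERERETMzMzMzMzMRERERERERERERERERERERERERERERERERMzMzMzMzMzEREREREREREREREREREREREREREREREREzMzMzMzMzMRERERERERERERERERERERERERERERERETMzMzMzMzMzERERERERERERERERERERERERERERERERMzMzMzMzMzMREREREREREREREREREREREREREREREREzMzMzMzMzMzERERERERERERERERERERERERERERERETMzMzMzMzMzMxERERERERERERERERERERERERERERERMzMzMzMzMzMzEREREREREREREREREREREREREREREREzMzMzMzMzMzMxERERERERERERERERERERERERERERETMzMzMzMzMzMzMxERERERERERERERERERERERERERERMzMzMzMzMzMzMzMREREREREREREREREREREREREREREzMzMzMzMzMzMzMzMzMxERERERERERERERERERERERETMzMzMzMzMzMzMzMzMzERERERERERERERERERERERERMzMzMzMzMzMzMzMzMzEREREREREREREREREREREREREzMzMzMzMzMzMzMzMzERERERERERERERERERERERERETMzMzMzMzMzMzMzMzERERERERERERERERERERERERERMzMzMzMzMzMzMzMzMREREREREREREREREREREREREREzMzMzMzMzMzMzMzMRERERERERERERERERERERERERETMzMzMzMzMzMzMzMxERERERERERERERERERERERERERMzMzMzMzMzMzMzMzERERERERERERERERERERIiIiEREzMzMzMzMzMzMzMzEREREREREREREREREREREiIiIhETMzMzMzMzMzMzMzERERERERERERERERERERESIiIiIRMzMzMzMzMzMzMzERERERERERERERERERERERIiIiIiIzMzMzMzMzMzMxEREREREREREREREREREREREiIiIiIjMzMzMzMzMzMxERERERERERERERERERERERESIiIiIiMzMzMzMzMzMzERERERERERERERERERERERERIiIiIiIzMzMzMzMzMzEREREREREREREREREREREREREiIiIiIjMzMzMzMzMzMRERERERERERERERERERERERESIiIiIiQzMzMzMzMzMxERERERERERERERERERERERERIiIiIiJEMzMzMzMzMzERERERERERERERERERERERERIiIiIiIkRDMzMzMzMzEREREREREREREREREREREREREiIiIiIiREQzMzMzMzMREREREREREREREREREREREREiIiIiIiJEREMzMzMzMxERERERERERERERERERERERIiIiIiIiIkRERDMzMzMxERERERERERERERERERERERIiIiIiIiIiREREMzMzMzERERERERERERERERERERERIiIiIiIiIiJERERDMzMzMRERERERERERERERERERERIiIiIiIiIiIkREREMzMzMRERERERERERERERERERERIiIiIiIiIiIiREREQzMxERERERERERERERERERERERIiIiIiIiIiIiIiIiIhEREREREREREREREREREREREREiIiIiIiIiIiIiIiIiERERERERERERERERIREREREREiIiIiIiIiIiIiIiIiIRERERERERERERERIiIiIiIiIiIiIiIiIiIiIiIiIiIhERERERERERERERIiIiIiIiIiIiIiIiIiIiIiIiIiIiEREREREREREREREiIiIiIiIiIiIiIiIiIiIiIiIiIiIhERERERERERERESIiIiIiIiIiIiIiIiIiIiIiIiIiIiIRERERERERERERIiIiIiIiIiIiIiIiIiIiIiIiIiIiIiEREREREREREREiIiIiIiIiIiIiIiIiIiIiIiIiIiIiIhEREREREREREiIiIiIiIiIiIiIiIiIiIiIiIiIiIiIiIREREREREREiIiIiIiIiIiIiIiIiIiIiIiIiIiIiIiIiEREREREREiIiIiIiIiIiIiIiIiIiIiIiIiIiIiIiIiIREREREREiIiIiIiIiIiIiIiIiIiIiIiIiIiIiIiIiIiERERERERIiIiIiIiIiIiIiIiIiIiIiIiIiIiIiIiIiIRERERERESIiIiIiIiIiIiIiIiIiIiIiIiIiIiIiIiIhERERERERIiIiIiIiIiIiIiIiIiIiIiIiIiIiIiIiIiIREREREREiIiIiIiIiIiIiIiIiIiIiIiIiIiIiIiIiIiEREREREiIiIiIiIiIiIiIiIiIiIiIiIiIiIiIiIiIiIhERESIiIiIiIiIiIiIiIiIiIiIiIiIiIiIiIiIiIiIiIRIiIiIiIiIiIiIiIiIiIiIiIiIiIiIiIiIiIiIiIiIiIiIiIiIiIiIiIiIiIiIiIiIiIiIiIiIiIiIiIiIiIiIiIiIiIiIiIiIiIiIiIiIiIiIiIiIiIiIiIiIiIiIiIiIiIiIiIiIiIiIiIiIiIiIiIiIiIiIiIiIiIiIiIiIiIiIiIiIiIiIiIiIiIiIiIiIiIiIiIi"/>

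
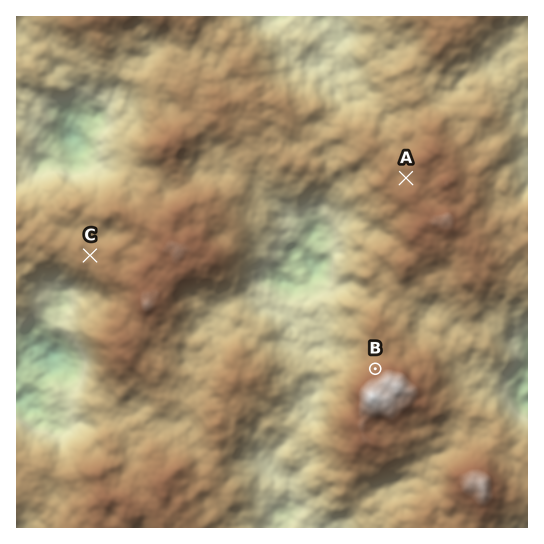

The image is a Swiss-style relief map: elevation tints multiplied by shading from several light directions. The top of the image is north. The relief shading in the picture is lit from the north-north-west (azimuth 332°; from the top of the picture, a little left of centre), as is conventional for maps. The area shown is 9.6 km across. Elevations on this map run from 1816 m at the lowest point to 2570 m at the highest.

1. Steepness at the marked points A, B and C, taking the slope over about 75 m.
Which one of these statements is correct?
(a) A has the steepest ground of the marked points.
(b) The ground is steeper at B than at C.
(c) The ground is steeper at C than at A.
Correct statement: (b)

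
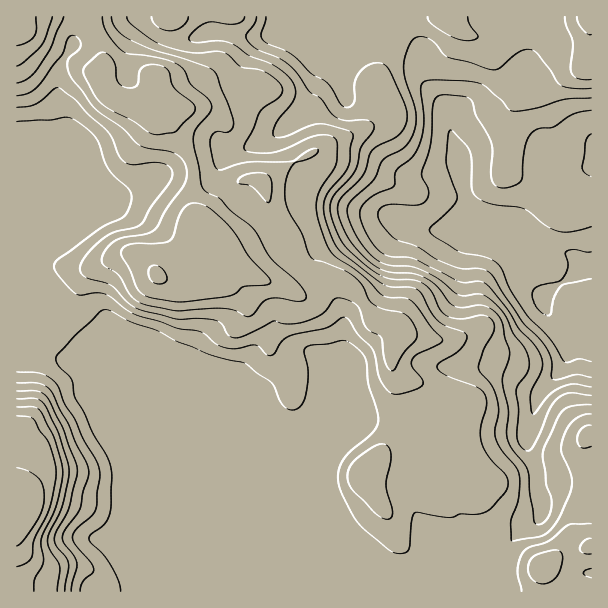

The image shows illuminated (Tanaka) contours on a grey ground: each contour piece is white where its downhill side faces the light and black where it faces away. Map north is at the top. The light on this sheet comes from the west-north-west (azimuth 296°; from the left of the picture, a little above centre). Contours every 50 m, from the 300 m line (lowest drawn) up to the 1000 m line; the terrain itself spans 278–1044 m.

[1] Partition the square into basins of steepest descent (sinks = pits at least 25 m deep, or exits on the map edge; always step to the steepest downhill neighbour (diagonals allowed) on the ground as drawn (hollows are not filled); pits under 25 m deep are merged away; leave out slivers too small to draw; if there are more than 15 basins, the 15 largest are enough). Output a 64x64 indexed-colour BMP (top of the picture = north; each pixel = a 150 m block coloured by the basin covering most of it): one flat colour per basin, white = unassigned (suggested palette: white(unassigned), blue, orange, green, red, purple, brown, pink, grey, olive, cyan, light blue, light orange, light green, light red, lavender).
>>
<image width="64" height="64" href="data:image/bmp;base64,Qk12CAAAAAAAAHYAAAAoAAAAQAAAAEAAAAABAAQAAAAAAAAIAAATCwAAEwsAABAAAAAAAAAA////ALR3HwAOf/8ALKAsACgn1gC9Z5QAS1aMAMJ34wB/f38AIr28AM++FwDox64AeLv/AIrfmACWmP8A1bDFABEREREREREREREREREREREREREREREREREREREREiIiERERERERERERERERERERERERERERERERERERERESIiIRERERERERERERERERERERERERERERERERERERERIiIhERERERERERERERERERERERERERERERERERERERESIiERERERERERERERERERERERERERERERERERERERERESIRERERERERERERERERERERERERERERERERERERERERERERERERERERERERERERERERERERERERERERERERERERERERERERERERERERERERERERERERERERERERERERERERERERERERERERERERERERERERERERERERERERERERERERERERERERERERERERERERERERERERERERERERERERERERERERERERERERERERERERERERERERERERERERERERERERERERERERERERERERERERERERERERERERERERERERERERERERERERERERERERERERERERERERERERERERERERERERERERERERERERERERERERERERERERERERERERERERERERERERERERERERERERERERERERERERERERERERERERERERERERERERERERERERERERERERERERERERERERERERERERERERERERERERERERERERERERERERERERERERERERERERERERERERERERERERERERERERERERERERERERERERERERERERERERERERERERERERERERERERERERERERERERERERERERERERERERERERERERERERERERERERERERERERERERERERERERERERERERERERERERERERERERERERERERERERERERERERERERERERERERERERERERERERERERERERERERERERERERERERERERERERERERERERERERERERERERERERERERERERERERERERERERERERERERERERERERERERERERERERERERERERERERERERERERERERERERERERERERERERERERERERERERERERERERERERERERERERERERERERERERERERERERERERERERERERERERERERERERERERERERERERERERERERERERERERERERERERERERERERERERERERERERERERERERERERERERERERERERERERERERERERERERERERERERERERERERERERERERERERERERERERERERERERERERERERERERERERERERERERERERERERERERERERERERERERERERERERERERERERERERERERERERERERERERERERERERERERERERERERERERERERERERERERERERERERERERERERERERERERERERERERERERERERERERERERERERERERERERERERERERERERERERERERERERERERERERERERERERERERERERERERERERERERERERERERERERERERERERERERERERERERERERERERERERERERERERERERERERERERERERERERERERERERERERERERERERERERERERERERERERERERERERERERERERERERERERERERERERERERERERERERERERERERERERERERERERERERERERERERERERERERERERERERERERERERERERERERERERERERERERERERERERERERERERERERERERERERERERERERERERERERERERERERERERERERERERERERERERERERERERERERERERERERERERERERERERERERERERERERERERERERERERERERERERERERERERERERERERERERERERERERERERERERERERERERERERERERERERERERERERERERERERERERERERERERERERERERERERERERERERERERERERERERERERERERERERERERERERERERERERERERERERERERERERERERERERERERERERERERERERERERERERERERERERERERERERERERERERERERERERERERERERERERERERERERERERERERERERERERERERERERERERERERERERERERERERERERERERERERERERERERERERERERERERERERERERERERERERERERERERERERERERERERERERERERERERERERERERERERERERERERERERERERERERERERERERERERERERERERERERERERERERERERERERERERERERERERERERERERERERERERERERERERERERERERERERERERERERERERERERERERERERERERERERERERERERERERERERERERERERERERERERERERERERERERERERERERERERERERERERERERERERERERERERERERERERERERERERERERERERERERERERERERERERERERERERERERERERERERERERERERERERERERERERERERERERERERERERERERERERERERERERERERERERERERERERERERERERERERERERERERERERERERERERERERERERERERERERERERERERERERERERERERERERERERERERERERERERERER"/>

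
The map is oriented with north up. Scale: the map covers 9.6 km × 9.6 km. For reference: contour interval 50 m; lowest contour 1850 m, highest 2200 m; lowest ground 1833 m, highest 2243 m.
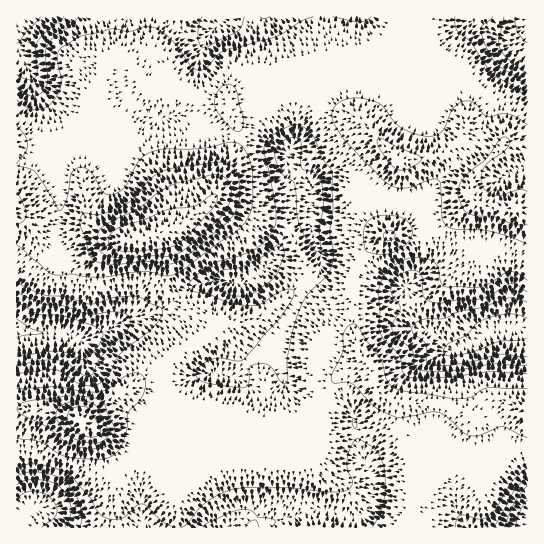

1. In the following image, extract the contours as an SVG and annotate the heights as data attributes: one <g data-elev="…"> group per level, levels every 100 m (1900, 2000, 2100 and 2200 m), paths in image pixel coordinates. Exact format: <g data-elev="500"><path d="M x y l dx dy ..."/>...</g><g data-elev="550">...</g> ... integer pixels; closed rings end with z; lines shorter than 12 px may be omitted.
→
<g data-elev="1900"><path d="M504 527l11-25 12-16"/><path d="M17 485l8-4 10-2 15 3 10 5 7 10 4 10-1 10-5 10"/><path d="M527 357l-28-3-24 7-21 4-21 0-4-2-3-4 1-12-2-4-11-9-2-5 3-6 7-3 23-2 13-6 23-4 26-10 8 0 12 4"/><path d="M17 303l22 11 23 2 29 9 8 4 4 5-2 7-5 9-7 7-6 2-5 0-12-6-8-2-41 5"/><path d="M527 74l-20-16-7-9-1-10 5-22"/><path d="M64 17l-17 13-10 12-2 9 2 20-2 7-6 2-12-6"/></g><g data-elev="2000"><path d="M182 527l5-3 11-14 8-8 13-8 14-5 14-1 38 0 49 4 13-2 4-4 2-4-6-13 0-11 4-12 6-8 13 7 6 5 5 9 3 11 1 16-1 16-5 13-7 12"/><path d="M455 527l2-8 4-4 18 4 10-3 8-9 16-26 6-7 8-6"/><path d="M17 468l10-4 10 0 14 3 16 6 22 22 10 18 7 5 8 1 8-1 15-13 5-1 5 3 16 15 13 5"/><path d="M354 428l-2-6 2-4 2 3 1 4-2 4z"/><path d="M235 387l-32-5-6-4-1-7 7-7 11-5 8-1 16 3 6-2 38-44 11-17 1-7-3-2-6 1-10 4-14 10-12 2-19-3-21-9-16-3-4-2 0-4 6-8 16-12 30-10 16-7 15-17 4-8 0-12-3-17-9-41 0-7 3-6 7-6 16-8 8-1 8 4 7 6 8 22 11 16 1 36-3 24 3 18-1 12-6 13-20 21-7 14-6 18-5 25 0 24-2 5-3 1-2-2-7-11-5-6-10-2-6 2-3 2-1 15-2 4-4 2z"/><path d="M527 373l-36-1-48 6-26 0-10-1-5-6-3-16-14-14-5-8-2-39 3-12 7-12 13-8 13-5 12 2 9 4 4 6 2 13 5 5 33 0 11-4 13-9 7-2 8 1 9 7"/><path d="M17 282l9 5 17 8 22 2 24 7 8-1 18-6 22-1 23 11 3 4-3 7-6 8-33 27-4 6-9 16-10 9-8 2-9-2-18-11-9-3-37 3"/><path d="M527 99l-13-13-17-9-7-6-19-28-14-13-2-5 0-8"/><path d="M314 17l-13 4-16 11-11 5-49 13-7 5-11 12-6 3-9-3-18-25-12-10-8-4-9-1-16 4-18-2-28 6-20 11-5 5-1 8 4 19 0 7-4 10-6 8-8 6-9 1-8-3-9-7"/><path d="M371 17l-5 3-7 2-26-5"/></g><g data-elev="2100"><path d="M93 449l8-1 6-2 5-5 3-7-2-9-5-11-3-10-4-4-14-3-21-1-37 5-7 2-5 4 1 4 3 3 25 12 21 17 10 4z"/><path d="M102 263l15 1 33-2 20 2 7-2 8-5 40-32 10-12 4-11 1-12-1-12-5-9-5-5-10-2-52 7-14 8-18 20-12 9-22 8-18 0-3 4 0 7 6 14 3 15 5 6z"/><path d="M388 241l5-2 2-2 0-3-2-3-6 0-3 3 0 4z"/><path d="M17 224l7-3 2-7-4-12-5-9"/><path d="M527 192l-8-2-22 6-8-3-6-7-2-9 4-11 5-5 14-10 5-6 0-6-4-2-6 3-14 20-20 17-5 8-2 8 4 14 7 7 8 2 17 1 21 7 12 1"/><path d="M399 170l6 0 6-3 9-5 1-4-3-3-19-7-16-9-5 0 0 6 7 11 8 10z"/></g><g data-elev="2200"><path d="M87 437l8 0 5-4 0-6-7-14-3-4-5-2-12 1-5 6 1 9 8 9z"/><path d="M124 251l41-2 12-5 14-11 22-25 4-7 0-6-3-1-3 1-16 11-26 3-24 10-28 10-7 6-2 7 6 7z"/></g>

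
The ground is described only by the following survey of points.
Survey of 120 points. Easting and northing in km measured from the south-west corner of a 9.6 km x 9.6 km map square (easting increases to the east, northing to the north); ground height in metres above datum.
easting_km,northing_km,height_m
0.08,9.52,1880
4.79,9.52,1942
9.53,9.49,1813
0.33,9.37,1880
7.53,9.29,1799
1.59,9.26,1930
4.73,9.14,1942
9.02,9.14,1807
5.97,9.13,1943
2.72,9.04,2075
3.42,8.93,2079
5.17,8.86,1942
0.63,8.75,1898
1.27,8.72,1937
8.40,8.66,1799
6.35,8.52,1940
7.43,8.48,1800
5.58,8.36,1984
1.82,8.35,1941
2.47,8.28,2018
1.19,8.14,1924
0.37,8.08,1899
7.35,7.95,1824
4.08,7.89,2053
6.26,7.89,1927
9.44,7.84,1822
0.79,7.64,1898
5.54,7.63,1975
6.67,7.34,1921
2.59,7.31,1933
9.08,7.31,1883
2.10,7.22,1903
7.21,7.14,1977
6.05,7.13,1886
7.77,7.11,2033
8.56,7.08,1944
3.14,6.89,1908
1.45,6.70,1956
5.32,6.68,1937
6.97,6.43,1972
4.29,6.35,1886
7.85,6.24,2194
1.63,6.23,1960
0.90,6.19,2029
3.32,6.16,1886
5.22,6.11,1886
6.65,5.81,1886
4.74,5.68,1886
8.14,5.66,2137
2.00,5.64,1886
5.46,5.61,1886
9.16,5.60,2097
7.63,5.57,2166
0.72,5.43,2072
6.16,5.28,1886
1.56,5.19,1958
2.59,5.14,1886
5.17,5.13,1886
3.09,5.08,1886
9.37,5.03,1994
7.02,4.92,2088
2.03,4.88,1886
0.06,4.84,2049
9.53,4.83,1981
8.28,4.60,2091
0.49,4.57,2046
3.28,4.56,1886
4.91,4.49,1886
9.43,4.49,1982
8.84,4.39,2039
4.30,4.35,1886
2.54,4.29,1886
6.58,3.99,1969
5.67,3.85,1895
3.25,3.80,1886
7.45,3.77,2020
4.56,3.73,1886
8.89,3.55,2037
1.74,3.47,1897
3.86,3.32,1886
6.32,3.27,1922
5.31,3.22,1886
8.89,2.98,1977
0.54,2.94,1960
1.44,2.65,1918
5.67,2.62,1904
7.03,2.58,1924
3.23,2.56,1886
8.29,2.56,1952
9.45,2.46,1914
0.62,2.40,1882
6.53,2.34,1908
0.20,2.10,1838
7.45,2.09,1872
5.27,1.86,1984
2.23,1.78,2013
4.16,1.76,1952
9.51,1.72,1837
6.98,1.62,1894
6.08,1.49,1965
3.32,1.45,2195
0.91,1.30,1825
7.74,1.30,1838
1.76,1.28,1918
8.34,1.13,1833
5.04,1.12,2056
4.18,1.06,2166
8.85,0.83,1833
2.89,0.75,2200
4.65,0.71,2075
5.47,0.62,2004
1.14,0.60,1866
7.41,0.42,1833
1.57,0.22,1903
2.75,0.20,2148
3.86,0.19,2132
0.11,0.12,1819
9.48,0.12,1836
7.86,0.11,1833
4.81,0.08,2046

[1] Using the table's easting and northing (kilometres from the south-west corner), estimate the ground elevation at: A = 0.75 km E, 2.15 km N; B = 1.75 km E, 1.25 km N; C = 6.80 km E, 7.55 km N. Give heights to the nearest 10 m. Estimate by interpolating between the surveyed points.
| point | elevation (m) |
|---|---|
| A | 1850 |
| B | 1920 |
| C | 1920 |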